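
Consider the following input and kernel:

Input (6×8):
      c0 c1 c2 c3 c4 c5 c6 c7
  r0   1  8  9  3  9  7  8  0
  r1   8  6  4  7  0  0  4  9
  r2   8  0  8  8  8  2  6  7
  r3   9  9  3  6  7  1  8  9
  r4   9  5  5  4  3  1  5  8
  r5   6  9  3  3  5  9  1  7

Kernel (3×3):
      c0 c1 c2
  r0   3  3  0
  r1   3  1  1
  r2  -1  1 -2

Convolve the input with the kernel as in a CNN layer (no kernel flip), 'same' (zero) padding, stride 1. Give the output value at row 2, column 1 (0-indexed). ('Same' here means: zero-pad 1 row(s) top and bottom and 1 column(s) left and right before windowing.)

68

The receptive field on the zero-padded input at this output position is [8 6 4 / 8 0 8 / 9 9 3]. Elementwise product with the kernel and sum: 8·3 + 6·3 + 8·3 + 0·1 + 8·1 + 9·-1 + 9·1 + 3·-2.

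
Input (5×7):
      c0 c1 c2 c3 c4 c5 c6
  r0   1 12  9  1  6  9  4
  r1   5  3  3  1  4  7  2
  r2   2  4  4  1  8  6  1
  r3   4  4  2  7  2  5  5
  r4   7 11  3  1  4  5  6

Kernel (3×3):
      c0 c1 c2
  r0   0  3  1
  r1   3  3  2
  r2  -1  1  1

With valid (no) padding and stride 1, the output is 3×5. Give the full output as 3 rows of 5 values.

81 49 34 69 67
40 41 45 58 75
51 38 44 75 57

Output[0,0]: The receptive field on the input at this output position is [1 12 9 / 5 3 3 / 2 4 4]. Elementwise product with the kernel and sum: 12·3 + 9·1 + 5·3 + 3·3 + 3·2 + 2·-1 + 4·1 + 4·1.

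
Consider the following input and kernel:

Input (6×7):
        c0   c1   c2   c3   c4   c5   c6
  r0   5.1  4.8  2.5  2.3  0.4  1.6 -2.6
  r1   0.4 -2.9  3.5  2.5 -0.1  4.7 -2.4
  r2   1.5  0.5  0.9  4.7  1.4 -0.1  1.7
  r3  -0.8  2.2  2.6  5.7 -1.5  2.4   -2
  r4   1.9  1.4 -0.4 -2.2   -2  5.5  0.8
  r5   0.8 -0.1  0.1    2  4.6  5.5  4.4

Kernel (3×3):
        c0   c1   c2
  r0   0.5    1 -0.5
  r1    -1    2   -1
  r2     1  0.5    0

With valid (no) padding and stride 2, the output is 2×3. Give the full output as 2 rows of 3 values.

-1.85 8.2 16.35
6 13.25 8.8

Output[0,0]: The receptive field on the input at this output position is [5.1 4.8 2.5 / 0.4 -2.9 3.5 / 1.5 0.5 0.9]. Elementwise product with the kernel and sum: 5.1·0.5 + 4.8·1 + 2.5·-0.5 + 0.4·-1 + -2.9·2 + 3.5·-1 + 1.5·1 + 0.5·0.5.
Output[0,1]: The receptive field on the input at this output position is [2.5 2.3 0.4 / 3.5 2.5 -0.1 / 0.9 4.7 1.4]. Elementwise product with the kernel and sum: 2.5·0.5 + 2.3·1 + 0.4·-0.5 + 3.5·-1 + 2.5·2 + -0.1·-1 + 0.9·1 + 4.7·0.5.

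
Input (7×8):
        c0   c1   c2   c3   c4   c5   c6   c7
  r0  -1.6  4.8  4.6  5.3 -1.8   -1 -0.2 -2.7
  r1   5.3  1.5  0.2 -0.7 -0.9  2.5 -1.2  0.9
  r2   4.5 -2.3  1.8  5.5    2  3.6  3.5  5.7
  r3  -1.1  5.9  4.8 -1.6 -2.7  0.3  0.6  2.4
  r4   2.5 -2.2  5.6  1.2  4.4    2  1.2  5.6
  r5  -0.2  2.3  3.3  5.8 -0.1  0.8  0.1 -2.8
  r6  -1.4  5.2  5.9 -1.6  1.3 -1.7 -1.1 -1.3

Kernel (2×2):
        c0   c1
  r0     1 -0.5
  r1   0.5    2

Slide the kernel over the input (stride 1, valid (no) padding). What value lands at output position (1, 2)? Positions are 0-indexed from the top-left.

12.45

The receptive field on the input at this output position is [0.2 -0.7 / 1.8 5.5]. Elementwise product with the kernel and sum: 0.2·1 + -0.7·-0.5 + 1.8·0.5 + 5.5·2.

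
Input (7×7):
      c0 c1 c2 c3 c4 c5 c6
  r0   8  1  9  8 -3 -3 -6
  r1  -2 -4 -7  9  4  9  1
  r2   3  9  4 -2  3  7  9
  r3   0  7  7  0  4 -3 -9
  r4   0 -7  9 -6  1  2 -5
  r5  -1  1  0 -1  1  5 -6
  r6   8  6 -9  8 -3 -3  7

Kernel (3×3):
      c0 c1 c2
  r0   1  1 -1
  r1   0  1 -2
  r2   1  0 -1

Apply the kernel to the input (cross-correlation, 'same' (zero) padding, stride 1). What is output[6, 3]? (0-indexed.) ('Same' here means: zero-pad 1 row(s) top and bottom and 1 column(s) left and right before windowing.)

The receptive field on the zero-padded input at this output position is [0 -1 1 / -9 8 -3 / 0 0 0]. Elementwise product with the kernel and sum: 0·1 + -1·1 + 1·-1 + 8·1 + -3·-2 + 0·1 + 0·-1.

12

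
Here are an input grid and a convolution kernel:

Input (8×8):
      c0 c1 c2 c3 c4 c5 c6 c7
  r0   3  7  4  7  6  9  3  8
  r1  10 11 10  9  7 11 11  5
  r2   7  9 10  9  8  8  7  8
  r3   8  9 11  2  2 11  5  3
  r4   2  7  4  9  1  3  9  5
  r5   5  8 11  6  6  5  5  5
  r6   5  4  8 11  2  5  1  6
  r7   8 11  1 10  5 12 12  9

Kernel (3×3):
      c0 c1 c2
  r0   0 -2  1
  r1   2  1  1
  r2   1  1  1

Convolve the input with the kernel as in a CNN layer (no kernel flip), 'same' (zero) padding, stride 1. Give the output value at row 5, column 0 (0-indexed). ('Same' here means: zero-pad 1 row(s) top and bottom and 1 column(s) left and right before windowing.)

The receptive field on the zero-padded input at this output position is [0 2 7 / 0 5 8 / 0 5 4]. Elementwise product with the kernel and sum: 2·-2 + 7·1 + 0·2 + 5·1 + 8·1 + 0·1 + 5·1 + 4·1.

25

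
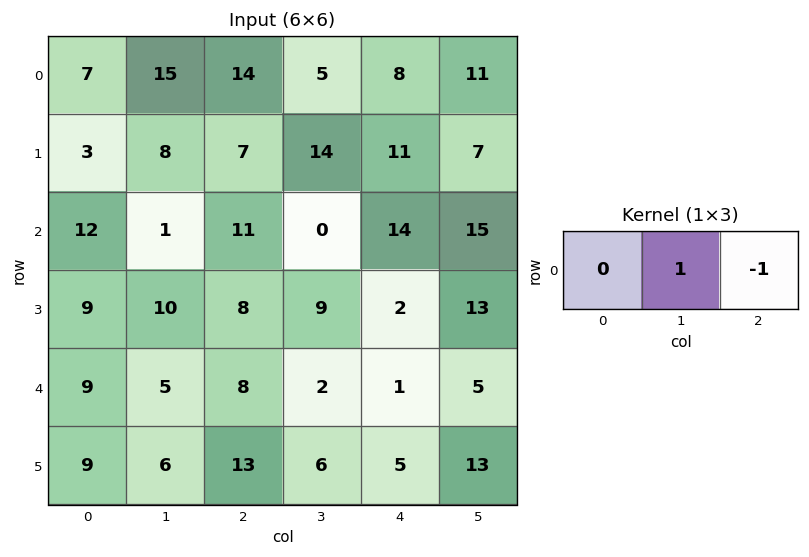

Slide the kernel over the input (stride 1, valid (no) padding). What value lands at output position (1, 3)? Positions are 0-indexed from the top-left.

The receptive field on the input at this output position is [14 11 7]. Elementwise product with the kernel and sum: 11·1 + 7·-1.

4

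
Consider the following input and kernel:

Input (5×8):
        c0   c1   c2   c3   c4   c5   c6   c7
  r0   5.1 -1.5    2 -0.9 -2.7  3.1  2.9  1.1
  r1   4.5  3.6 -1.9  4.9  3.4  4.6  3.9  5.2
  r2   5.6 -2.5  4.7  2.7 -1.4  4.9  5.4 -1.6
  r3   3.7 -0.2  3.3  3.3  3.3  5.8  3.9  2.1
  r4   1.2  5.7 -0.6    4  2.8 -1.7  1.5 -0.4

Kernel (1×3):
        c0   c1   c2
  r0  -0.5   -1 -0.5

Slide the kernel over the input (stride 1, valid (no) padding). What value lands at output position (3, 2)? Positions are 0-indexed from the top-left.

The receptive field on the input at this output position is [3.3 3.3 3.3]. Elementwise product with the kernel and sum: 3.3·-0.5 + 3.3·-1 + 3.3·-0.5.

-6.6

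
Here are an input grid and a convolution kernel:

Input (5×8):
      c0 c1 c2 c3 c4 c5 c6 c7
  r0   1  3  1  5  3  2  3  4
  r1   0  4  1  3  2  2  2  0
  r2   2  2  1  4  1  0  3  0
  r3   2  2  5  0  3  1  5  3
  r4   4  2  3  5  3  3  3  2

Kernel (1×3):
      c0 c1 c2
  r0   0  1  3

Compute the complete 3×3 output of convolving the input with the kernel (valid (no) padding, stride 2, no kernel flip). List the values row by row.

6 14 11
5 7 9
11 14 12

Output[0,0]: The receptive field on the input at this output position is [1 3 1]. Elementwise product with the kernel and sum: 3·1 + 1·3.
Output[0,1]: The receptive field on the input at this output position is [1 5 3]. Elementwise product with the kernel and sum: 5·1 + 3·3.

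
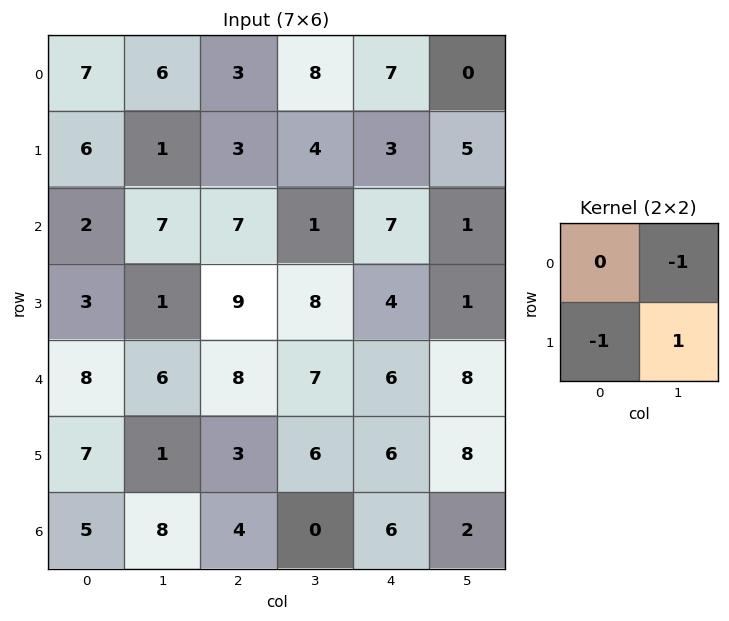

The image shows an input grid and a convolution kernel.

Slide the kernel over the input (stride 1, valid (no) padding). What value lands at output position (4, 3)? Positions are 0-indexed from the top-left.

-6

The receptive field on the input at this output position is [7 6 / 6 6]. Elementwise product with the kernel and sum: 6·-1 + 6·-1 + 6·1.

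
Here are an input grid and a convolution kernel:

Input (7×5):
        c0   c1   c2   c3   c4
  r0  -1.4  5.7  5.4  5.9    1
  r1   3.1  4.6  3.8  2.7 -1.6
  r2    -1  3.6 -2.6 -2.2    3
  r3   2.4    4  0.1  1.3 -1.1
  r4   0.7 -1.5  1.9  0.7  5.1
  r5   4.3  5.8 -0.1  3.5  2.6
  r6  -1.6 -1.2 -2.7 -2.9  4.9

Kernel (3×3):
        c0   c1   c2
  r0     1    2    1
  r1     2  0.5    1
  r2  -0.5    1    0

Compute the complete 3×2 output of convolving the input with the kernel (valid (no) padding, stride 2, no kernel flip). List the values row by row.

31.8 24.65
8.65 -4.5
10.6 11

Output[0,0]: The receptive field on the input at this output position is [-1.4 5.7 5.4 / 3.1 4.6 3.8 / -1 3.6 -2.6]. Elementwise product with the kernel and sum: -1.4·1 + 5.7·2 + 5.4·1 + 3.1·2 + 4.6·0.5 + 3.8·1 + -1·-0.5 + 3.6·1.
Output[0,1]: The receptive field on the input at this output position is [5.4 5.9 1 / 3.8 2.7 -1.6 / -2.6 -2.2 3]. Elementwise product with the kernel and sum: 5.4·1 + 5.9·2 + 1·1 + 3.8·2 + 2.7·0.5 + -1.6·1 + -2.6·-0.5 + -2.2·1.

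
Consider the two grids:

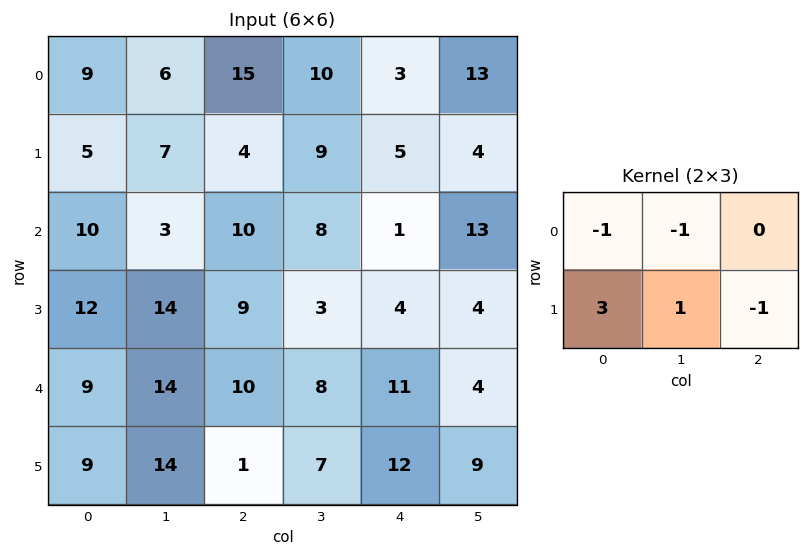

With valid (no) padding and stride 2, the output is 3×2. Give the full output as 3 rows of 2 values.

3 -9
28 8
17 -20

Output[0,0]: The receptive field on the input at this output position is [9 6 15 / 5 7 4]. Elementwise product with the kernel and sum: 9·-1 + 6·-1 + 5·3 + 7·1 + 4·-1.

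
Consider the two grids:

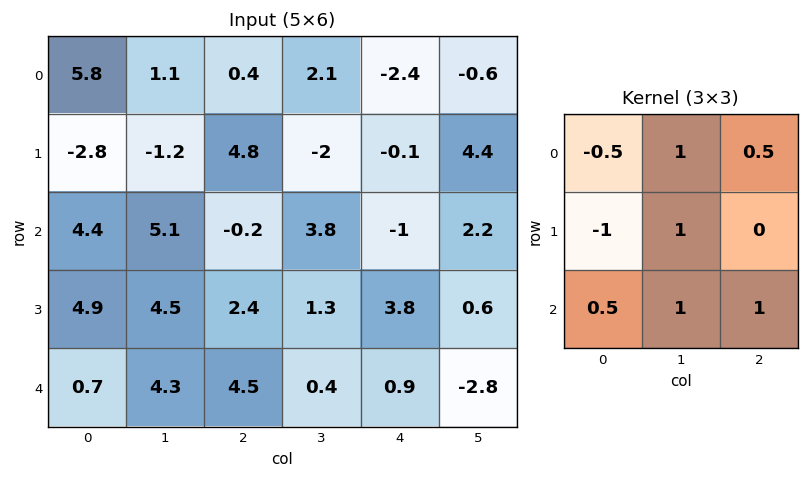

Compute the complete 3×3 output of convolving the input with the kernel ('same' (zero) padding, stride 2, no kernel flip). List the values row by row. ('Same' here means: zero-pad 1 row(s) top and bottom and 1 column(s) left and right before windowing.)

1.8 1.5 -1.2
10.4 5.05 3.35
7.85 1 3.95

Output[0,0]: The receptive field on the zero-padded input at this output position is [0 0 0 / 0 5.8 1.1 / 0 -2.8 -1.2]. Elementwise product with the kernel and sum: 0·-0.5 + 0·1 + 0·0.5 + 0·-1 + 5.8·1 + 0·0.5 + -2.8·1 + -1.2·1.
Output[0,1]: The receptive field on the zero-padded input at this output position is [0 0 0 / 1.1 0.4 2.1 / -1.2 4.8 -2]. Elementwise product with the kernel and sum: 0·-0.5 + 0·1 + 0·0.5 + 1.1·-1 + 0.4·1 + -1.2·0.5 + 4.8·1 + -2·1.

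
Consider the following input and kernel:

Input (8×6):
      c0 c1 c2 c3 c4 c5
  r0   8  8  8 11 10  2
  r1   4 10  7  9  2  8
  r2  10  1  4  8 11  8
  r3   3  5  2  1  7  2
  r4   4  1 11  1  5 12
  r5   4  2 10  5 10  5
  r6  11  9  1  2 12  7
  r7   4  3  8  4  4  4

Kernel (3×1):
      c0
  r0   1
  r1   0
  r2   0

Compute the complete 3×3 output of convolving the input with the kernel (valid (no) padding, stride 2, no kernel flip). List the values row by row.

8 8 10
10 4 11
4 11 5

Output[0,0]: The receptive field on the input at this output position is [8 / 4 / 10]. Elementwise product with the kernel and sum: 8·1.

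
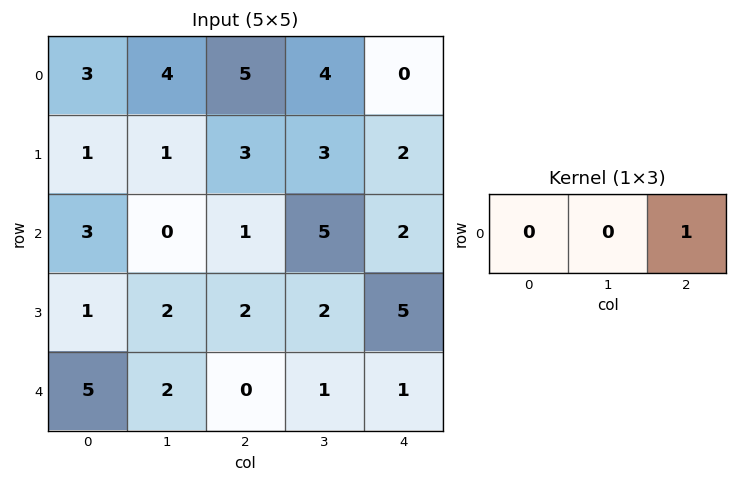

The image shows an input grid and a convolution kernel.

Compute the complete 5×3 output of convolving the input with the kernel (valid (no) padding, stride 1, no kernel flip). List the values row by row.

5 4 0
3 3 2
1 5 2
2 2 5
0 1 1

Output[0,0]: The receptive field on the input at this output position is [3 4 5]. Elementwise product with the kernel and sum: 5·1.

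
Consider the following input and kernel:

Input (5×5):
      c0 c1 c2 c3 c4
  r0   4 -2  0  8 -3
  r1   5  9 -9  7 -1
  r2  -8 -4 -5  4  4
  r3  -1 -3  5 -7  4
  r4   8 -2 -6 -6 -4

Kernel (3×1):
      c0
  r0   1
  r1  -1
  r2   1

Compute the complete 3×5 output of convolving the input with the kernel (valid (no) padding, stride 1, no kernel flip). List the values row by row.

Output[0,0]: The receptive field on the input at this output position is [4 / 5 / -8]. Elementwise product with the kernel and sum: 4·1 + 5·-1 + -8·1.
Output[0,1]: The receptive field on the input at this output position is [-2 / 9 / -4]. Elementwise product with the kernel and sum: -2·1 + 9·-1 + -4·1.

-9 -15 4 5 2
12 10 1 -4 -1
1 -3 -16 5 -4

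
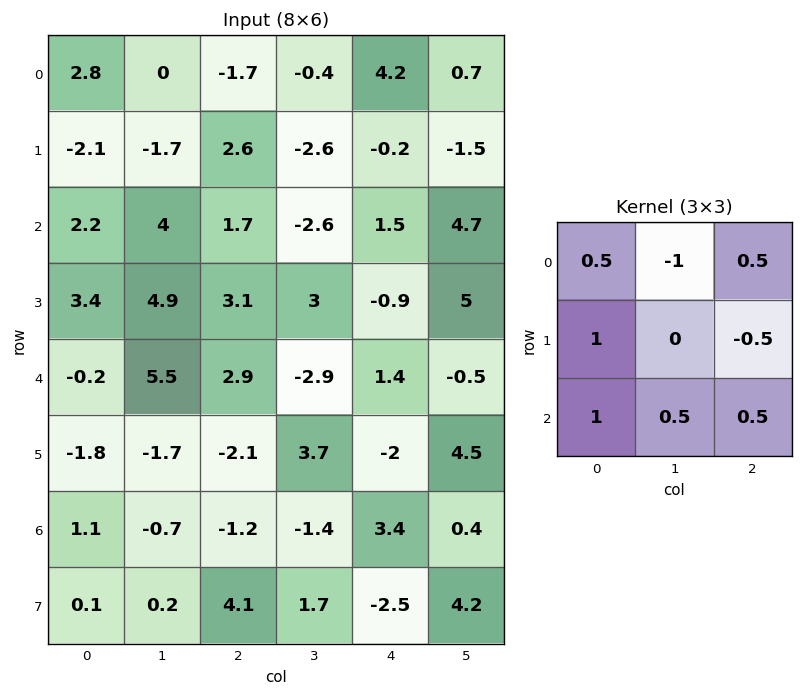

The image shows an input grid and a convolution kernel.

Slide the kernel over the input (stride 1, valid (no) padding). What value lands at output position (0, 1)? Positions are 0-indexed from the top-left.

4.65

The receptive field on the input at this output position is [0 -1.7 -0.4 / -1.7 2.6 -2.6 / 4 1.7 -2.6]. Elementwise product with the kernel and sum: 0·0.5 + -1.7·-1 + -0.4·0.5 + -1.7·1 + -2.6·-0.5 + 4·1 + 1.7·0.5 + -2.6·0.5.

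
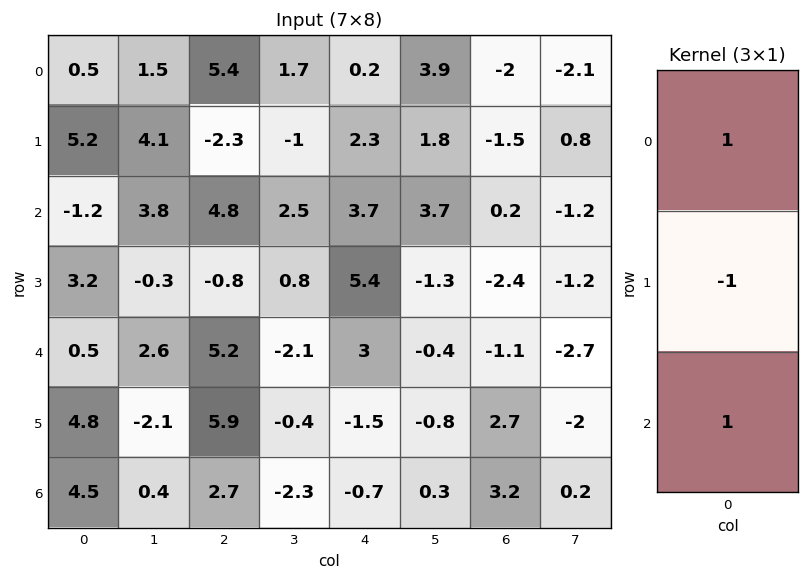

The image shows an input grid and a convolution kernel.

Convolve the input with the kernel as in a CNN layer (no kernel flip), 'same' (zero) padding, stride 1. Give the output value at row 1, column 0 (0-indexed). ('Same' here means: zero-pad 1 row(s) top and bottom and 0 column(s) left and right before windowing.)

The receptive field on the zero-padded input at this output position is [0.5 / 5.2 / -1.2]. Elementwise product with the kernel and sum: 0.5·1 + 5.2·-1 + -1.2·1.

-5.9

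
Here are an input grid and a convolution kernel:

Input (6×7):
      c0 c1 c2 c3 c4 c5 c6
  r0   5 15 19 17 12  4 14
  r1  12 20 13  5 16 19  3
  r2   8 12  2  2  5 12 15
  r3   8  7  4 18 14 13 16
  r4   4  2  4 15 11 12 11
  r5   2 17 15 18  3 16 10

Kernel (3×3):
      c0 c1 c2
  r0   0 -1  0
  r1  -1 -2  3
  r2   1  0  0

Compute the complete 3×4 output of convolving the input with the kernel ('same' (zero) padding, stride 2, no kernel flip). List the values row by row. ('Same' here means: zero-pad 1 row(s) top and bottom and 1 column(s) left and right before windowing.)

35 18 -24 -13
8 -16 26 -32
-10 48 3 -34

Output[0,0]: The receptive field on the zero-padded input at this output position is [0 0 0 / 0 5 15 / 0 12 20]. Elementwise product with the kernel and sum: 0·-1 + 0·-1 + 5·-2 + 15·3 + 0·1.
Output[0,1]: The receptive field on the zero-padded input at this output position is [0 0 0 / 15 19 17 / 20 13 5]. Elementwise product with the kernel and sum: 0·-1 + 15·-1 + 19·-2 + 17·3 + 20·1.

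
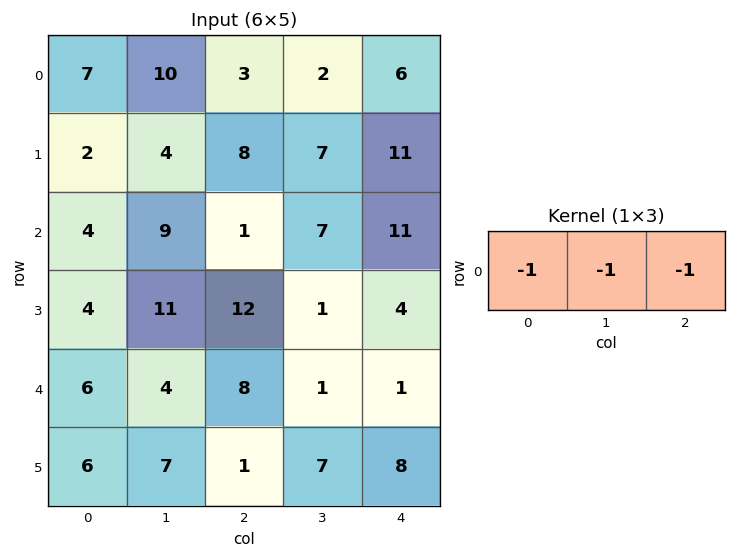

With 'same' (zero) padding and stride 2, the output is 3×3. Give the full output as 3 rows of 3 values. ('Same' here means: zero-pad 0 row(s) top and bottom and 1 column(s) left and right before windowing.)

-17 -15 -8
-13 -17 -18
-10 -13 -2

Output[0,0]: The receptive field on the zero-padded input at this output position is [0 7 10]. Elementwise product with the kernel and sum: 0·-1 + 7·-1 + 10·-1.
Output[0,1]: The receptive field on the zero-padded input at this output position is [10 3 2]. Elementwise product with the kernel and sum: 10·-1 + 3·-1 + 2·-1.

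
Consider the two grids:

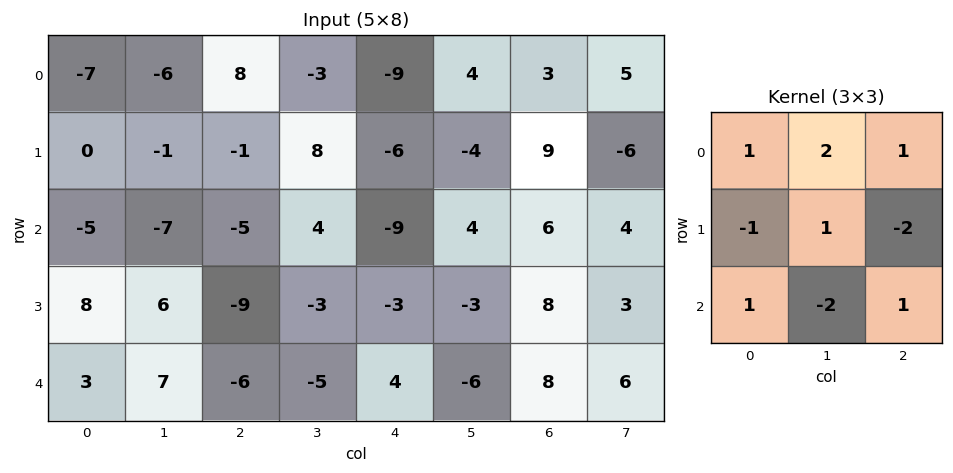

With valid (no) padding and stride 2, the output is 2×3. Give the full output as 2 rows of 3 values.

-6 -8 -25
-25 14 13

Output[0,0]: The receptive field on the input at this output position is [-7 -6 8 / 0 -1 -1 / -5 -7 -5]. Elementwise product with the kernel and sum: -7·1 + -6·2 + 8·1 + 0·-1 + -1·1 + -1·-2 + -5·1 + -7·-2 + -5·1.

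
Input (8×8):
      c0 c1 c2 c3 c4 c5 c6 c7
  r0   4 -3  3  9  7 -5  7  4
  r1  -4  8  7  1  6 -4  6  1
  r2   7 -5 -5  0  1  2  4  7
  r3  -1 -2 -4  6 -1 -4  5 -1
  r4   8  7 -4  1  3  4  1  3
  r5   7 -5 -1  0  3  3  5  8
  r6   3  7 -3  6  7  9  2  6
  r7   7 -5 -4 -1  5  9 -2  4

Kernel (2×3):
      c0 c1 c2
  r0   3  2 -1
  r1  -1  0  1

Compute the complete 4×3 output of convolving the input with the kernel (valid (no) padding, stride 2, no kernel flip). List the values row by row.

Output[0,0]: The receptive field on the input at this output position is [4 -3 3 / -4 8 7]. Elementwise product with the kernel and sum: 4·3 + -3·2 + 3·-1 + -4·-1 + 7·1.
Output[0,1]: The receptive field on the input at this output position is [3 9 7 / 7 1 6]. Elementwise product with the kernel and sum: 3·3 + 9·2 + 7·-1 + 7·-1 + 6·1.

14 19 4
13 -13 9
34 -9 18
15 5 30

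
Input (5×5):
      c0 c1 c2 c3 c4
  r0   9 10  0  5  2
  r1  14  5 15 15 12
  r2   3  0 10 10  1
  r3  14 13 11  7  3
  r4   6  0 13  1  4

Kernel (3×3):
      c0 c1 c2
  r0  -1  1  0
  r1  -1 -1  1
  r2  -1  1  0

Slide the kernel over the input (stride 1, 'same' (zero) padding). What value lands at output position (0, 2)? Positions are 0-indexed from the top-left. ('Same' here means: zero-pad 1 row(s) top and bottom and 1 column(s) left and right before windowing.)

The receptive field on the zero-padded input at this output position is [0 0 0 / 10 0 5 / 5 15 15]. Elementwise product with the kernel and sum: 0·-1 + 0·1 + 10·-1 + 0·-1 + 5·1 + 5·-1 + 15·1.

5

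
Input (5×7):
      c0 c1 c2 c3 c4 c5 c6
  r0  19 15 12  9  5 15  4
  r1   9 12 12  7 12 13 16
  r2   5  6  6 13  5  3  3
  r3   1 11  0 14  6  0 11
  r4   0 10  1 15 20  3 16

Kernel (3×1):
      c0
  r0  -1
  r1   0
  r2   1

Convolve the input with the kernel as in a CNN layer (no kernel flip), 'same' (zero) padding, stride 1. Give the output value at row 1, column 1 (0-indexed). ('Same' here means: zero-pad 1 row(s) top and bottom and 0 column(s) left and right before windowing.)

-9

The receptive field on the zero-padded input at this output position is [15 / 12 / 6]. Elementwise product with the kernel and sum: 15·-1 + 6·1.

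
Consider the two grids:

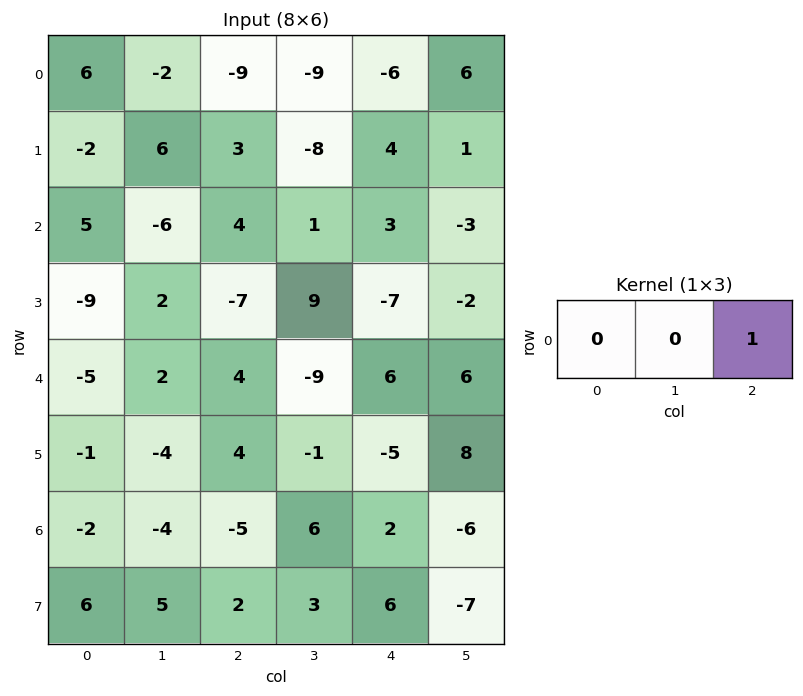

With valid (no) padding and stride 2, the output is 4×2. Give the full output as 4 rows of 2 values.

Output[0,0]: The receptive field on the input at this output position is [6 -2 -9]. Elementwise product with the kernel and sum: -9·1.

-9 -6
4 3
4 6
-5 2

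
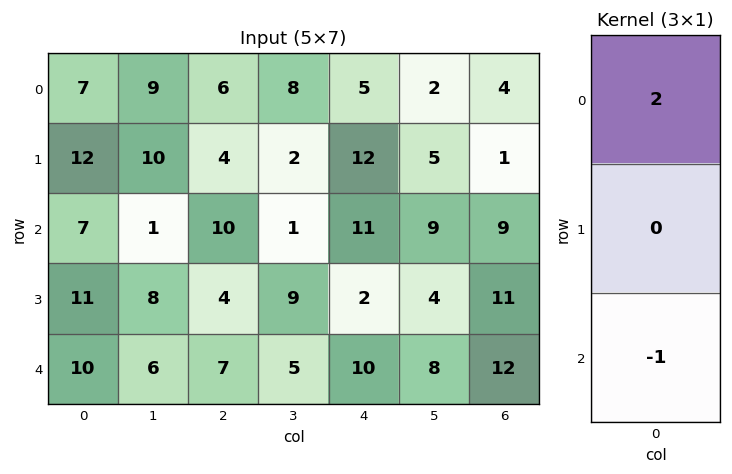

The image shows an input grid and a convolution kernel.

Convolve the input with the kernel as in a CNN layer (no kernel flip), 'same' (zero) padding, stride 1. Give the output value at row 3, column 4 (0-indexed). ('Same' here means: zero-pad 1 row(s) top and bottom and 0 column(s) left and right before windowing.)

12

The receptive field on the zero-padded input at this output position is [11 / 2 / 10]. Elementwise product with the kernel and sum: 11·2 + 10·-1.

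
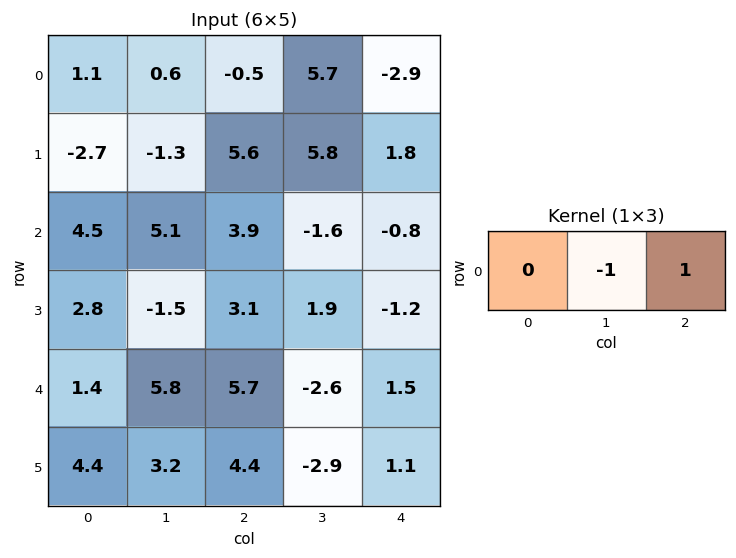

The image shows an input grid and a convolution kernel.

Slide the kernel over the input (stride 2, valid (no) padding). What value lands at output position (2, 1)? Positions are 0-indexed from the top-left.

4.1

The receptive field on the input at this output position is [5.7 -2.6 1.5]. Elementwise product with the kernel and sum: -2.6·-1 + 1.5·1.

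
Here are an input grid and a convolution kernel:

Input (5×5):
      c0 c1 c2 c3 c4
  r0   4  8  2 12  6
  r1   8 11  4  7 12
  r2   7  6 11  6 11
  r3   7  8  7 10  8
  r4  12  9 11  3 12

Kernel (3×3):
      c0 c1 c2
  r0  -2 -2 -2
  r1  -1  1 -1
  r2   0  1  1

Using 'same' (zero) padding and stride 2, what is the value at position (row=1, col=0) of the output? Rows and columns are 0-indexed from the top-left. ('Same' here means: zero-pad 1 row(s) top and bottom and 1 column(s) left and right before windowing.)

-22

The receptive field on the zero-padded input at this output position is [0 8 11 / 0 7 6 / 0 7 8]. Elementwise product with the kernel and sum: 0·-2 + 8·-2 + 11·-2 + 0·-1 + 7·1 + 6·-1 + 7·1 + 8·1.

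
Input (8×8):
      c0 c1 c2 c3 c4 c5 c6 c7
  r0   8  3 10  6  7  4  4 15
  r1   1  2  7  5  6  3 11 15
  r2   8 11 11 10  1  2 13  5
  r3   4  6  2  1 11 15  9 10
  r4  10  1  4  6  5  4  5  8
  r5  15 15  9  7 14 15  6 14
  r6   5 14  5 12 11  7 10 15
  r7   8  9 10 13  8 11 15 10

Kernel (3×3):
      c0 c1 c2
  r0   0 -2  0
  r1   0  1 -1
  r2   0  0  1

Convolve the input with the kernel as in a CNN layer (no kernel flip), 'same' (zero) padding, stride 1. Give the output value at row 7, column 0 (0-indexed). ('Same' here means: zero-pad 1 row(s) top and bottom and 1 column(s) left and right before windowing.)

The receptive field on the zero-padded input at this output position is [0 5 14 / 0 8 9 / 0 0 0]. Elementwise product with the kernel and sum: 5·-2 + 8·1 + 9·-1 + 0·1.

-11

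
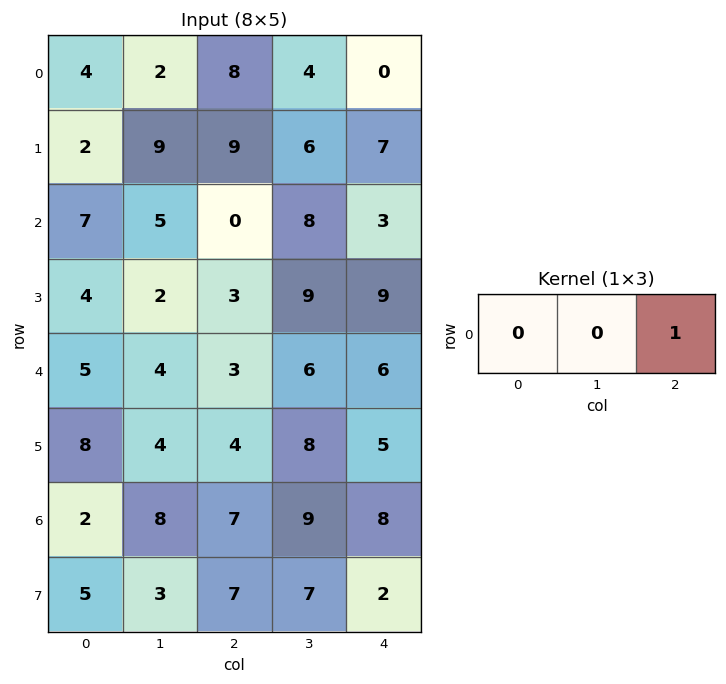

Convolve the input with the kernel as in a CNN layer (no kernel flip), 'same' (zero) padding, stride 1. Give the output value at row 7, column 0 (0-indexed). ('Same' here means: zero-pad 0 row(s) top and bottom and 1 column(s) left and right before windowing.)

The receptive field on the zero-padded input at this output position is [0 5 3]. Elementwise product with the kernel and sum: 3·1.

3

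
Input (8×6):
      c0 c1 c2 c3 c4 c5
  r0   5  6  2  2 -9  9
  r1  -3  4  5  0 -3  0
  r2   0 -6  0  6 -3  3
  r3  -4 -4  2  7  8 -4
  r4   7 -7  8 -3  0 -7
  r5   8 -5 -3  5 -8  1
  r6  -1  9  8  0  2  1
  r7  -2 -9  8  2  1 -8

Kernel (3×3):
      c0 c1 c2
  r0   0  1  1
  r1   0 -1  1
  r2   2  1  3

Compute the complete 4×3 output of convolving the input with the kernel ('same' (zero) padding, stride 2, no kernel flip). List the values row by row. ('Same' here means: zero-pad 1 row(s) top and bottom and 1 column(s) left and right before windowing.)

10 13 15
-21 26 13
-29 0 2
-16 -10 -27

Output[0,0]: The receptive field on the zero-padded input at this output position is [0 0 0 / 0 5 6 / 0 -3 4]. Elementwise product with the kernel and sum: 0·1 + 0·1 + 5·-1 + 6·1 + 0·2 + -3·1 + 4·3.
Output[0,1]: The receptive field on the zero-padded input at this output position is [0 0 0 / 6 2 2 / 4 5 0]. Elementwise product with the kernel and sum: 0·1 + 0·1 + 2·-1 + 2·1 + 4·2 + 5·1 + 0·3.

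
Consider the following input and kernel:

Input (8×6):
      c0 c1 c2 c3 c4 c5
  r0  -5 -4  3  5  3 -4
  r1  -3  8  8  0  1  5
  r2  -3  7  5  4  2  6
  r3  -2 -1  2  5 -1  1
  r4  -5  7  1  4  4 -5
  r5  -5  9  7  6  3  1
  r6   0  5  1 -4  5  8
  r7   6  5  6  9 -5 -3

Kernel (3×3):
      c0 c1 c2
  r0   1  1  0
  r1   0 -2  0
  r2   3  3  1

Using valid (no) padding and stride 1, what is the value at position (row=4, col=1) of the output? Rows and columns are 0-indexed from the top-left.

The receptive field on the input at this output position is [7 1 4 / 9 7 6 / 5 1 -4]. Elementwise product with the kernel and sum: 7·1 + 1·1 + 7·-2 + 5·3 + 1·3 + -4·1.

8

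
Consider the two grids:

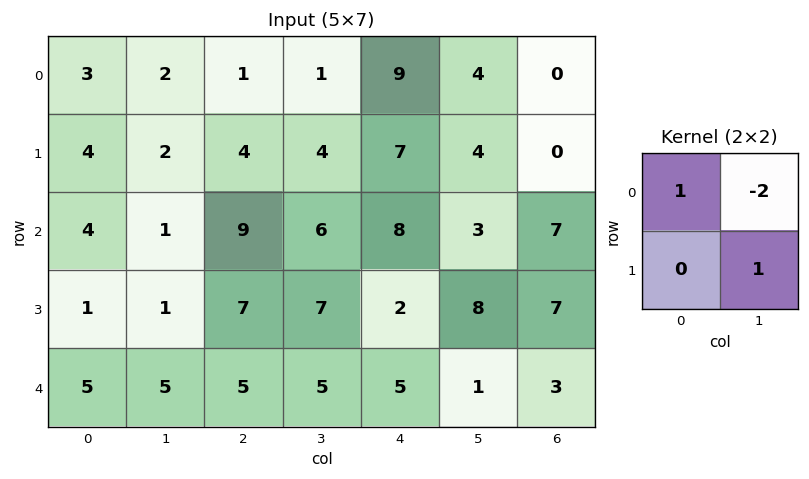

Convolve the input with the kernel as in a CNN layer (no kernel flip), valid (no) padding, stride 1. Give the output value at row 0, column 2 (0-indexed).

The receptive field on the input at this output position is [1 1 / 4 4]. Elementwise product with the kernel and sum: 1·1 + 1·-2 + 4·1.

3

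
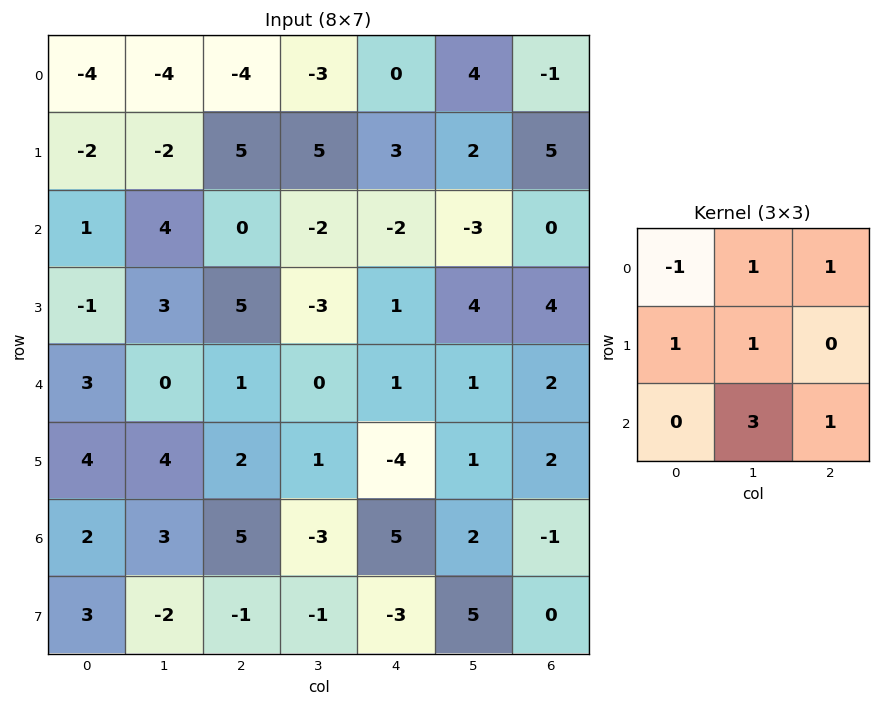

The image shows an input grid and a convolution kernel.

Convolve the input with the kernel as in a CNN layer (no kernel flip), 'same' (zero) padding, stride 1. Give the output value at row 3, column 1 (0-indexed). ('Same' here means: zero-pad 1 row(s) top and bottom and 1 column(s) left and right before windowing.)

6

The receptive field on the zero-padded input at this output position is [1 4 0 / -1 3 5 / 3 0 1]. Elementwise product with the kernel and sum: 1·-1 + 4·1 + 0·1 + -1·1 + 3·1 + 0·3 + 1·1.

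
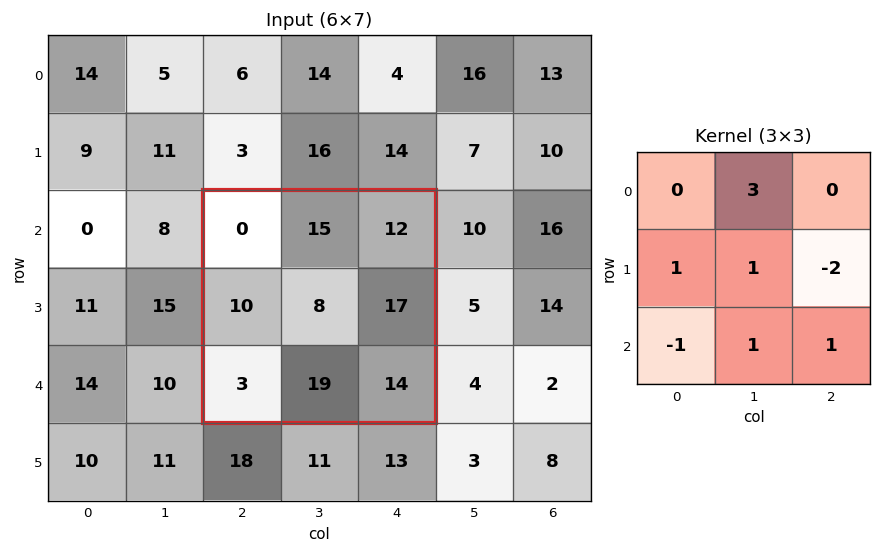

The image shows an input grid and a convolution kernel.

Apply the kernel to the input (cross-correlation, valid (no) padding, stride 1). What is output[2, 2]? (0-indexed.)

59

The receptive field on the input at this output position is [0 15 12 / 10 8 17 / 3 19 14]. Elementwise product with the kernel and sum: 15·3 + 10·1 + 8·1 + 17·-2 + 3·-1 + 19·1 + 14·1.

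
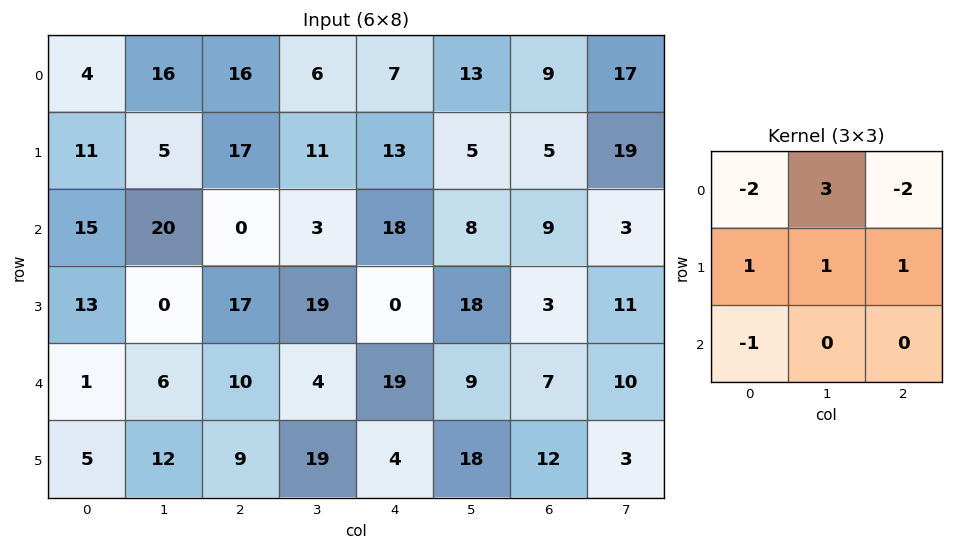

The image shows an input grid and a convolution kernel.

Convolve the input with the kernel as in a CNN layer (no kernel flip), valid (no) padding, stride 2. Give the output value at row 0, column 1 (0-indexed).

13

The receptive field on the input at this output position is [16 6 7 / 17 11 13 / 0 3 18]. Elementwise product with the kernel and sum: 16·-2 + 6·3 + 7·-2 + 17·1 + 11·1 + 13·1 + 0·-1.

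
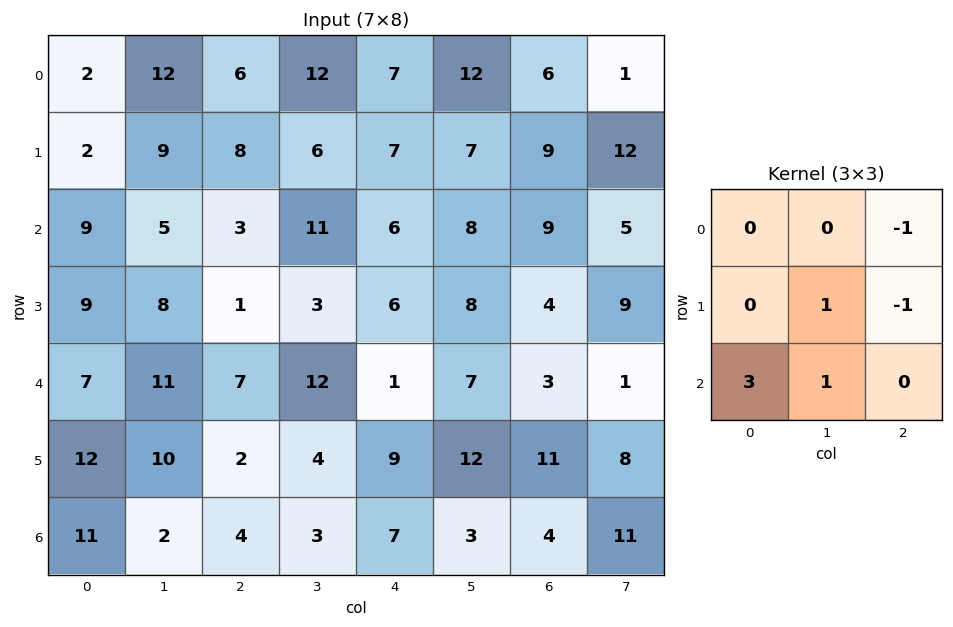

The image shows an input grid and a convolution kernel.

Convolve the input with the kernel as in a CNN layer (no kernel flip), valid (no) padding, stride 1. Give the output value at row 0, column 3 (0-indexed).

27

The receptive field on the input at this output position is [12 7 12 / 6 7 7 / 11 6 8]. Elementwise product with the kernel and sum: 12·-1 + 7·1 + 7·-1 + 11·3 + 6·1.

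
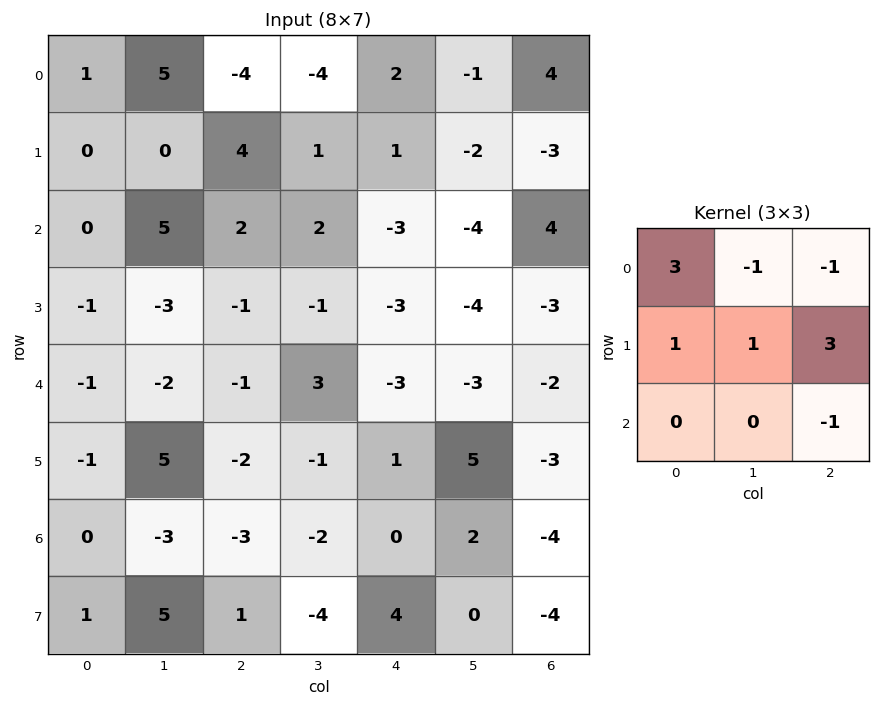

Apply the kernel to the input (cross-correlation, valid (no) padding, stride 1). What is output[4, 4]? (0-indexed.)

-3

The receptive field on the input at this output position is [-3 -3 -2 / 1 5 -3 / 0 2 -4]. Elementwise product with the kernel and sum: -3·3 + -3·-1 + -2·-1 + 1·1 + 5·1 + -3·3 + -4·-1.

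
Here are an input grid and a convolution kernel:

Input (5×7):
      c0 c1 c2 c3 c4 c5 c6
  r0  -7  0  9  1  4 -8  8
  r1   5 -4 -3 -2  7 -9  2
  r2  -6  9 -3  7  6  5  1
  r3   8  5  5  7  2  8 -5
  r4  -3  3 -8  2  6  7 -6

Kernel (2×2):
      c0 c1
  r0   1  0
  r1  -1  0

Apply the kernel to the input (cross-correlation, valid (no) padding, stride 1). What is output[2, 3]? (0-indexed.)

The receptive field on the input at this output position is [7 6 / 7 2]. Elementwise product with the kernel and sum: 7·1 + 7·-1.

0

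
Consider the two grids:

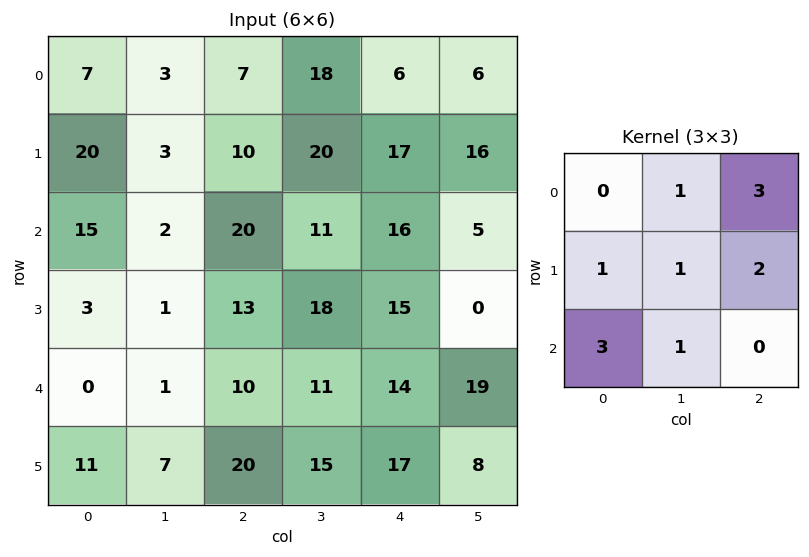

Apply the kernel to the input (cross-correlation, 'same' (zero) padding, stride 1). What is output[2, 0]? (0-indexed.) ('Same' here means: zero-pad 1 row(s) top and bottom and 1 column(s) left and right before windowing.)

51

The receptive field on the zero-padded input at this output position is [0 20 3 / 0 15 2 / 0 3 1]. Elementwise product with the kernel and sum: 20·1 + 3·3 + 0·1 + 15·1 + 2·2 + 0·3 + 3·1.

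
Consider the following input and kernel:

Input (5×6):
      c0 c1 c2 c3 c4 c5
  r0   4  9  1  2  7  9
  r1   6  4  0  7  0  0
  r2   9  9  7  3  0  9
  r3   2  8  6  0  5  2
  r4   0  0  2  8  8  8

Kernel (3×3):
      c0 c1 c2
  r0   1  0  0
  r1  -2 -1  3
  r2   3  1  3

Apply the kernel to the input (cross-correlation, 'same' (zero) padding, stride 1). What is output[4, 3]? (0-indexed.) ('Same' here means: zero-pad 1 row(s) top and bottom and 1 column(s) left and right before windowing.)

18

The receptive field on the zero-padded input at this output position is [6 0 5 / 2 8 8 / 0 0 0]. Elementwise product with the kernel and sum: 6·1 + 2·-2 + 8·-1 + 8·3 + 0·3 + 0·1 + 0·3.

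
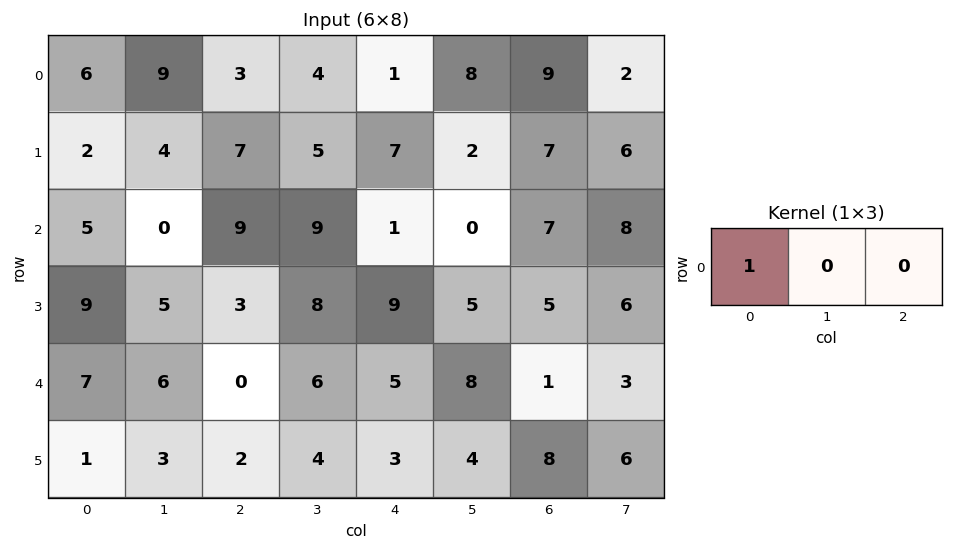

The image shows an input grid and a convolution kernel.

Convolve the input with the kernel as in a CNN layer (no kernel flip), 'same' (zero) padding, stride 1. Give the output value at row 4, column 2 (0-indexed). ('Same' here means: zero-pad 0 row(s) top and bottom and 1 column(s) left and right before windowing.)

6

The receptive field on the zero-padded input at this output position is [6 0 6]. Elementwise product with the kernel and sum: 6·1.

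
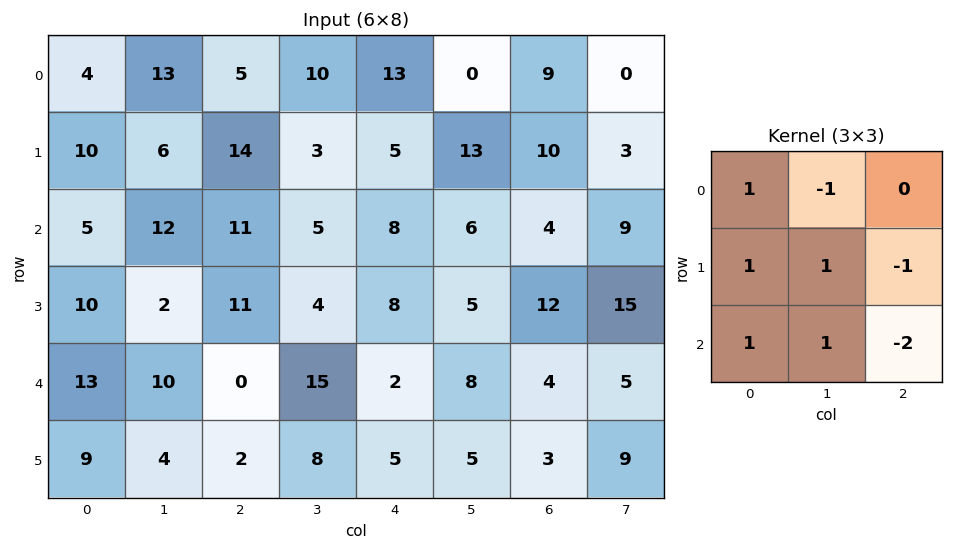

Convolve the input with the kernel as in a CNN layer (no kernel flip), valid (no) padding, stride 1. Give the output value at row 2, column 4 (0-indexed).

The receptive field on the input at this output position is [8 6 4 / 8 5 12 / 2 8 4]. Elementwise product with the kernel and sum: 8·1 + 6·-1 + 8·1 + 5·1 + 12·-1 + 2·1 + 8·1 + 4·-2.

5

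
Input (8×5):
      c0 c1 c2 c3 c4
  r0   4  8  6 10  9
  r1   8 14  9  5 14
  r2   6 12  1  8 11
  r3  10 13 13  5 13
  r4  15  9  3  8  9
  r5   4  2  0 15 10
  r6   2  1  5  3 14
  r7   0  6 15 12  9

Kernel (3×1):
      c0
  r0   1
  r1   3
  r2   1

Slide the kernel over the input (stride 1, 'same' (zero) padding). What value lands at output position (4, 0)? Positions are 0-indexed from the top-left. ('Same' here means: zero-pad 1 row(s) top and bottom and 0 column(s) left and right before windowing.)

The receptive field on the zero-padded input at this output position is [10 / 15 / 4]. Elementwise product with the kernel and sum: 10·1 + 15·3 + 4·1.

59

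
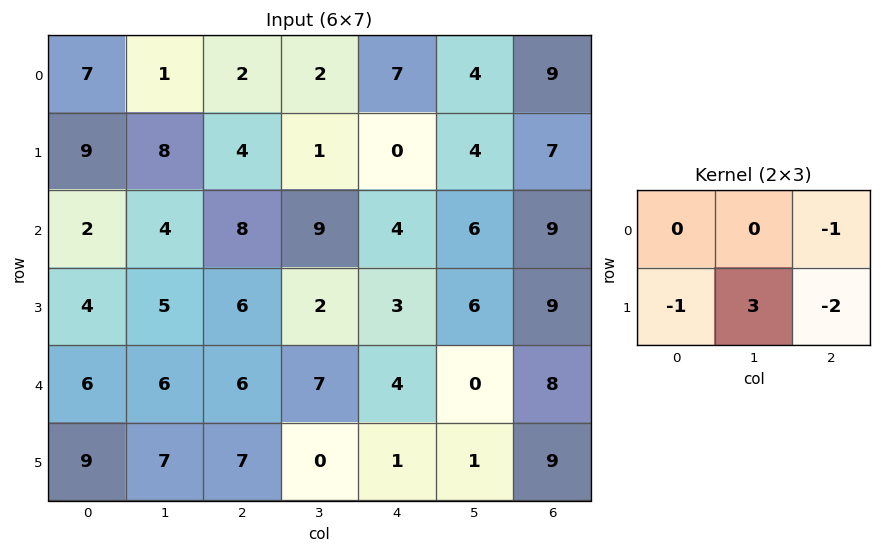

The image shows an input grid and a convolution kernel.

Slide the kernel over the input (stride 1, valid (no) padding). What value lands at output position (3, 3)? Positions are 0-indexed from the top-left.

-1

The receptive field on the input at this output position is [2 3 6 / 7 4 0]. Elementwise product with the kernel and sum: 6·-1 + 7·-1 + 4·3 + 0·-2.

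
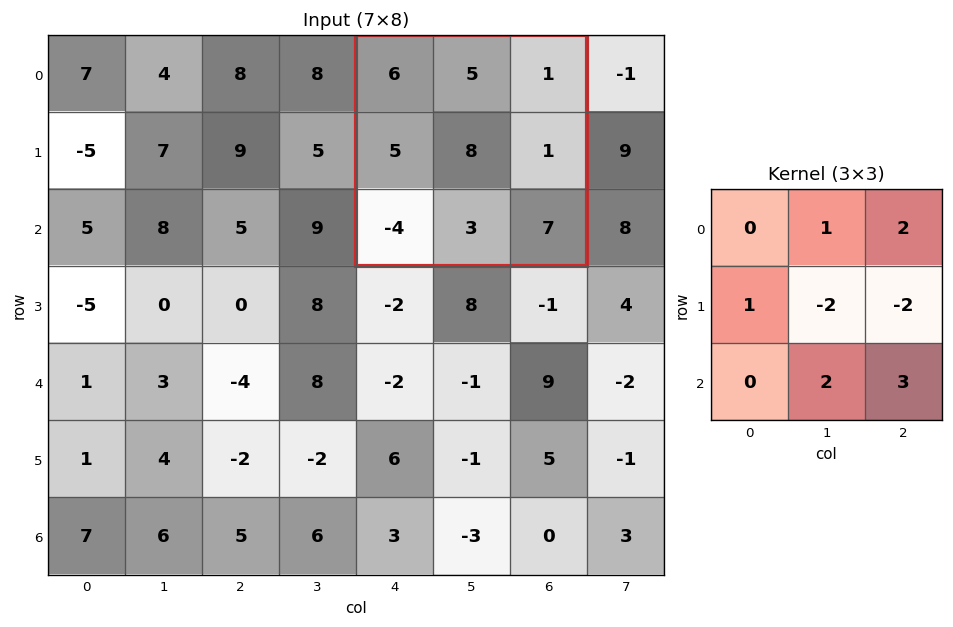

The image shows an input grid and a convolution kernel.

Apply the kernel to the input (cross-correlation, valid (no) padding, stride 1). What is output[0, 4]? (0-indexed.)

21

The receptive field on the input at this output position is [6 5 1 / 5 8 1 / -4 3 7]. Elementwise product with the kernel and sum: 5·1 + 1·2 + 5·1 + 8·-2 + 1·-2 + 3·2 + 7·3.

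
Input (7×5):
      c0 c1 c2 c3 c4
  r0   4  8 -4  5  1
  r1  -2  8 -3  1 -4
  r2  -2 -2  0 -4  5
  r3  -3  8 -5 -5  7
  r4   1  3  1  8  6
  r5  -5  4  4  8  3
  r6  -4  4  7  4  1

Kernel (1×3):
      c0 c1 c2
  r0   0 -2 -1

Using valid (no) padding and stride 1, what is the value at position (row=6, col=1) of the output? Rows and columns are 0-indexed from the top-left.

The receptive field on the input at this output position is [4 7 4]. Elementwise product with the kernel and sum: 7·-2 + 4·-1.

-18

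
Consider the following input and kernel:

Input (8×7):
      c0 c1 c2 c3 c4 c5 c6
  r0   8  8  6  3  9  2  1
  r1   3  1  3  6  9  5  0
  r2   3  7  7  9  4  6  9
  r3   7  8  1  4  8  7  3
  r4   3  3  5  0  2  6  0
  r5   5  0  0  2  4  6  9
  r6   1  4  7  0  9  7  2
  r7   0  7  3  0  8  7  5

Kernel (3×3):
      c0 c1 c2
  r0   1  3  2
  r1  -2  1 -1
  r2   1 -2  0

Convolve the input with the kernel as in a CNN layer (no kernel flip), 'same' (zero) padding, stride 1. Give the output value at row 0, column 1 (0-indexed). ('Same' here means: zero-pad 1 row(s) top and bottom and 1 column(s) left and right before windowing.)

The receptive field on the zero-padded input at this output position is [0 0 0 / 8 8 6 / 3 1 3]. Elementwise product with the kernel and sum: 0·1 + 0·3 + 0·2 + 8·-2 + 8·1 + 6·-1 + 3·1 + 1·-2.

-13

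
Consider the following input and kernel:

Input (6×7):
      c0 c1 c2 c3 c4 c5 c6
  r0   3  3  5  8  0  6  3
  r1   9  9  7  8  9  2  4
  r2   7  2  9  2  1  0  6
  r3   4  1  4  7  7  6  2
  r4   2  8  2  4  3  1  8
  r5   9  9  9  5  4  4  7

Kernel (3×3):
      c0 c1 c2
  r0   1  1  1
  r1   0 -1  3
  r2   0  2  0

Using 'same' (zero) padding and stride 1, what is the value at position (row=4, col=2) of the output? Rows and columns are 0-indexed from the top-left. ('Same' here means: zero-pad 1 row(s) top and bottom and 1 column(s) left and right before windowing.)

The receptive field on the zero-padded input at this output position is [1 4 7 / 8 2 4 / 9 9 5]. Elementwise product with the kernel and sum: 1·1 + 4·1 + 7·1 + 2·-1 + 4·3 + 9·2.

40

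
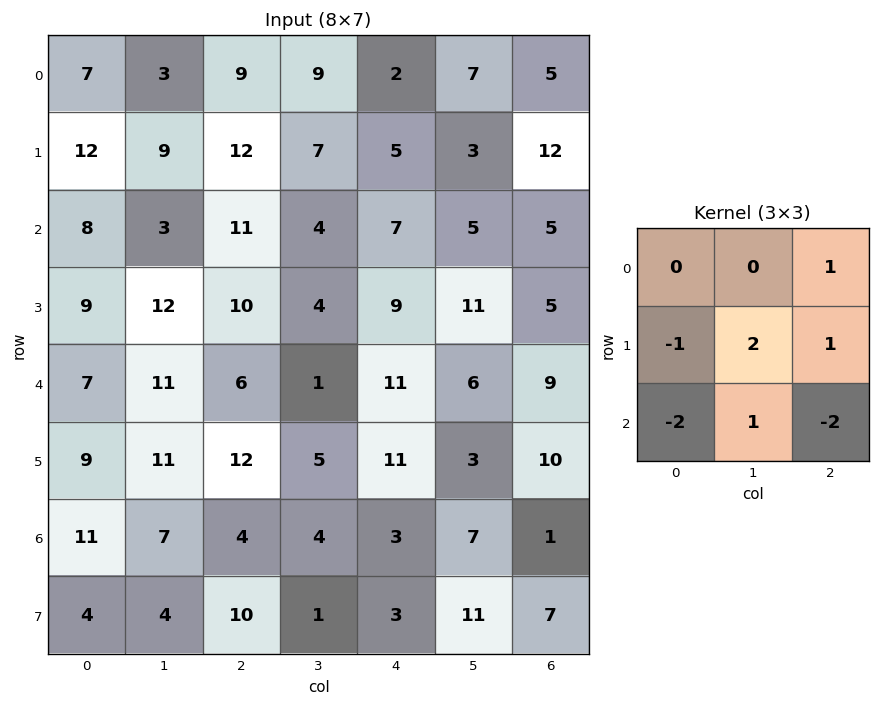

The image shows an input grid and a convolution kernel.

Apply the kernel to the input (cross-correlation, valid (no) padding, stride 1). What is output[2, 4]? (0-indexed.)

The receptive field on the input at this output position is [7 5 5 / 9 11 5 / 11 6 9]. Elementwise product with the kernel and sum: 5·1 + 9·-1 + 11·2 + 5·1 + 11·-2 + 6·1 + 9·-2.

-11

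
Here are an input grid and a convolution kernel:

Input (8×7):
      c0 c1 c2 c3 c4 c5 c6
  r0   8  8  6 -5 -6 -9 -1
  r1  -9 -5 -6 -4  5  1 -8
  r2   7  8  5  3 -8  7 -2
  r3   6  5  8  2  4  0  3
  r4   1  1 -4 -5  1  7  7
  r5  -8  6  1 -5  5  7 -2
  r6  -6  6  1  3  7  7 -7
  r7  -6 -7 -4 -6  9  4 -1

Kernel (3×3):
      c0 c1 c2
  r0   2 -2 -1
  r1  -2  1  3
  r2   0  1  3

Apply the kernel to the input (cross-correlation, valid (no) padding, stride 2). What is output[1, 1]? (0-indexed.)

The receptive field on the input at this output position is [5 3 -8 / 8 2 4 / -4 -5 1]. Elementwise product with the kernel and sum: 5·2 + 3·-2 + -8·-1 + 8·-2 + 2·1 + 4·3 + -5·1 + 1·3.

8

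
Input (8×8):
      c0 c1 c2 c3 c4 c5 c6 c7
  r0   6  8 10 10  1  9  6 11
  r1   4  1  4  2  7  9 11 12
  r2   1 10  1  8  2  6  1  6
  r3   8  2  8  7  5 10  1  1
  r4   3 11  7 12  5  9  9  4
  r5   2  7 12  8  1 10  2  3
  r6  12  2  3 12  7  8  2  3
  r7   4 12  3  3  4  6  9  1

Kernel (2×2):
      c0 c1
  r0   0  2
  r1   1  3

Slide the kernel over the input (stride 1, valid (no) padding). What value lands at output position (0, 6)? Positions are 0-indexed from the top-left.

The receptive field on the input at this output position is [6 11 / 11 12]. Elementwise product with the kernel and sum: 11·2 + 11·1 + 12·3.

69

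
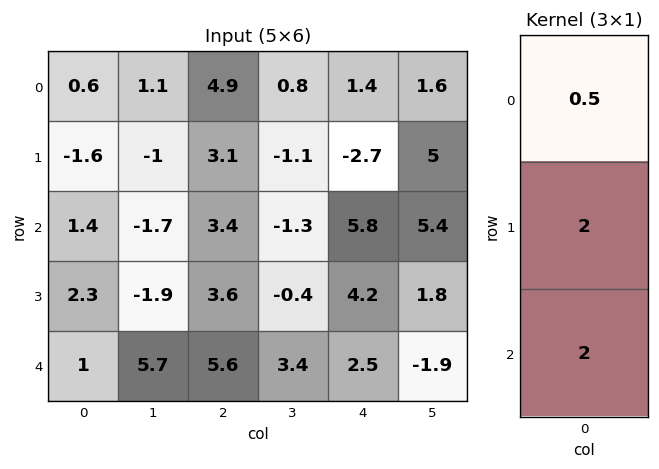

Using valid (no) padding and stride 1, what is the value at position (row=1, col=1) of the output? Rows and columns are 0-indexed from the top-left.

-7.7

The receptive field on the input at this output position is [-1 / -1.7 / -1.9]. Elementwise product with the kernel and sum: -1·0.5 + -1.7·2 + -1.9·2.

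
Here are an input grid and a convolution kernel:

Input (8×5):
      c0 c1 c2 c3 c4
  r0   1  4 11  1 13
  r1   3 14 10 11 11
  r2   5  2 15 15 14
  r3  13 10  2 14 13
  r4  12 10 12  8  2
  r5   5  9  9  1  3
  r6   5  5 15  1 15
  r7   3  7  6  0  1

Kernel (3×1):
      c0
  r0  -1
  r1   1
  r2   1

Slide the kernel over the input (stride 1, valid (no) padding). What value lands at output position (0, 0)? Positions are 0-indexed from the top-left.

7

The receptive field on the input at this output position is [1 / 3 / 5]. Elementwise product with the kernel and sum: 1·-1 + 3·1 + 5·1.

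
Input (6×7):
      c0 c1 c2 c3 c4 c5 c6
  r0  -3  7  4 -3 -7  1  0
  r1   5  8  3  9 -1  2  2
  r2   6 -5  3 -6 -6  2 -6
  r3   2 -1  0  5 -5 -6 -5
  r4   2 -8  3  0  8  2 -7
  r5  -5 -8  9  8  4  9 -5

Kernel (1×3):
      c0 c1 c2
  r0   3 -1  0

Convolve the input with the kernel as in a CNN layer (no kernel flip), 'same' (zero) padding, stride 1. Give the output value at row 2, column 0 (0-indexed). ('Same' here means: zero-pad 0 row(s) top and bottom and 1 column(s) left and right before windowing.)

The receptive field on the zero-padded input at this output position is [0 6 -5]. Elementwise product with the kernel and sum: 0·3 + 6·-1.

-6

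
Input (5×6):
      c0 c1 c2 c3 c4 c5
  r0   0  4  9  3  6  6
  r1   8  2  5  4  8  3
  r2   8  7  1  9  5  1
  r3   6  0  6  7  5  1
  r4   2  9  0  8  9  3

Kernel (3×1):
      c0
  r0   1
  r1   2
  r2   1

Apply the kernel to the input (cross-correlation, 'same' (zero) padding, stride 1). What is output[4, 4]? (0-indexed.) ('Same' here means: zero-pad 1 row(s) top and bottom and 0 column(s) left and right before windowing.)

The receptive field on the zero-padded input at this output position is [5 / 9 / 0]. Elementwise product with the kernel and sum: 5·1 + 9·2 + 0·1.

23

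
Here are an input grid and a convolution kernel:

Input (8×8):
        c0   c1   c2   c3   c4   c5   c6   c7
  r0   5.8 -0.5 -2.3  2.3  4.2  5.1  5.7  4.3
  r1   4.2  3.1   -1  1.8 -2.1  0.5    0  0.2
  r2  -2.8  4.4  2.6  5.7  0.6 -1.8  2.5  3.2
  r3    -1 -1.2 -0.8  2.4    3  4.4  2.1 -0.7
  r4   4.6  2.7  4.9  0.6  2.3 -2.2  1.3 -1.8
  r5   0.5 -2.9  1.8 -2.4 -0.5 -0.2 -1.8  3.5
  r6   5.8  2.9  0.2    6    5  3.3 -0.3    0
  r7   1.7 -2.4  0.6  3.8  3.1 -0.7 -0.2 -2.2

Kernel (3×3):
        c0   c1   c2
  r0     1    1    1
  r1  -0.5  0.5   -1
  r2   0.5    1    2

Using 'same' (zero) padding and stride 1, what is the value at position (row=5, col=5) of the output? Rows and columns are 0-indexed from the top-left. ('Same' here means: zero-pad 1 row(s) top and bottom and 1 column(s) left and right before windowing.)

8.55

The receptive field on the zero-padded input at this output position is [2.3 -2.2 1.3 / -0.5 -0.2 -1.8 / 5 3.3 -0.3]. Elementwise product with the kernel and sum: 2.3·1 + -2.2·1 + 1.3·1 + -0.5·-0.5 + -0.2·0.5 + -1.8·-1 + 5·0.5 + 3.3·1 + -0.3·2.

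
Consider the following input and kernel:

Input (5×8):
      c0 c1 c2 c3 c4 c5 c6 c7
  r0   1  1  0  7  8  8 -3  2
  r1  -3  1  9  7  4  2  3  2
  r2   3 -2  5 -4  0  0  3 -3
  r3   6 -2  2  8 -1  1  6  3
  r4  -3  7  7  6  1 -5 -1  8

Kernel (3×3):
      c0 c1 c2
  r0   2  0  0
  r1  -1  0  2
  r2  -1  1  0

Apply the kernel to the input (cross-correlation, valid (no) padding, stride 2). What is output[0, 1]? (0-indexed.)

-10

The receptive field on the input at this output position is [0 7 8 / 9 7 4 / 5 -4 0]. Elementwise product with the kernel and sum: 0·2 + 9·-1 + 4·2 + 5·-1 + -4·1.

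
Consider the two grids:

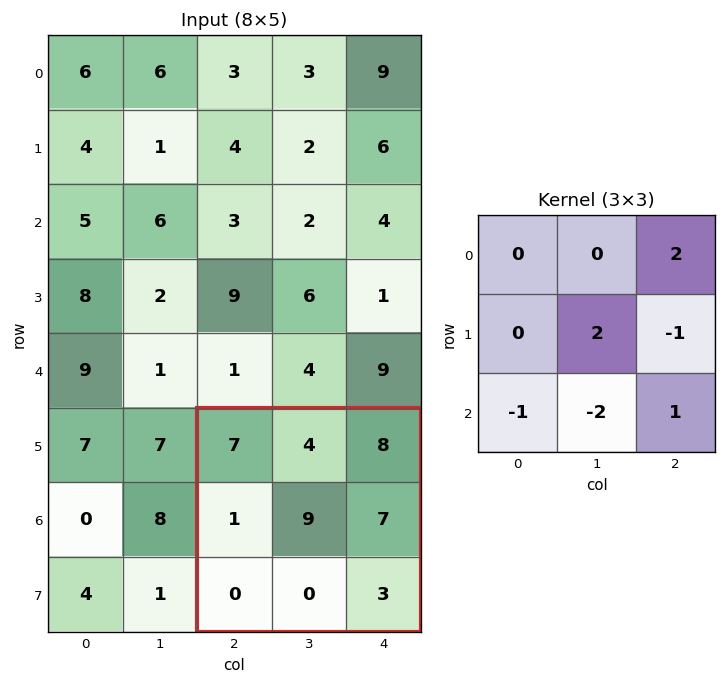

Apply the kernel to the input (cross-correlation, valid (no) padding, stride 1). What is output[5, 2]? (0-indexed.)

30

The receptive field on the input at this output position is [7 4 8 / 1 9 7 / 0 0 3]. Elementwise product with the kernel and sum: 8·2 + 9·2 + 7·-1 + 0·-1 + 0·-2 + 3·1.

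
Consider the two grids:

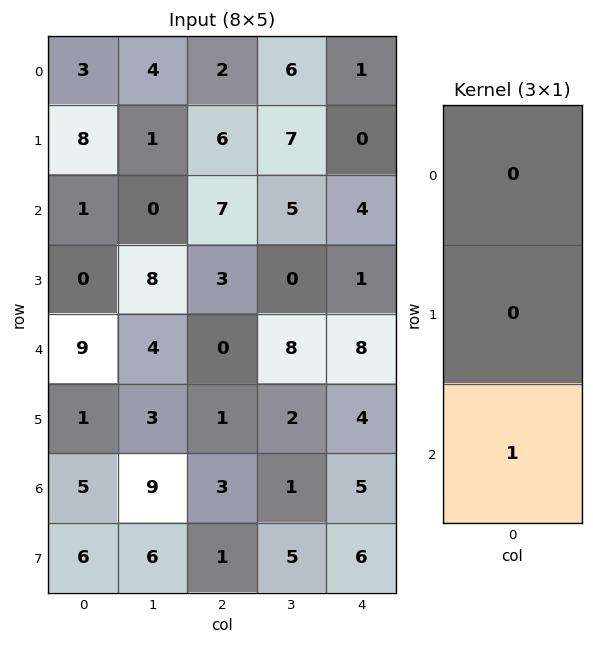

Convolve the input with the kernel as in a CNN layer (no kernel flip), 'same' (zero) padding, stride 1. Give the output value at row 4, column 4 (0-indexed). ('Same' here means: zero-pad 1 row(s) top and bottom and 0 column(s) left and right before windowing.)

The receptive field on the zero-padded input at this output position is [1 / 8 / 4]. Elementwise product with the kernel and sum: 4·1.

4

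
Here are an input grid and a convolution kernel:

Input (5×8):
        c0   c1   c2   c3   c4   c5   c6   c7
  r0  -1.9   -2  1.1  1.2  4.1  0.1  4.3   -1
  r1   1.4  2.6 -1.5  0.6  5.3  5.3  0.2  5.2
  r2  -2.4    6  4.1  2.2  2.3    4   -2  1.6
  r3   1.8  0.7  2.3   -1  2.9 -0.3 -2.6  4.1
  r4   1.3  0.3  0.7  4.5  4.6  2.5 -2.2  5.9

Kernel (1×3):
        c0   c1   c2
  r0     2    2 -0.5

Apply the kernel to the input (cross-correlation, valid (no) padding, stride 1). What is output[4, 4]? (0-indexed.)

The receptive field on the input at this output position is [4.6 2.5 -2.2]. Elementwise product with the kernel and sum: 4.6·2 + 2.5·2 + -2.2·-0.5.

15.3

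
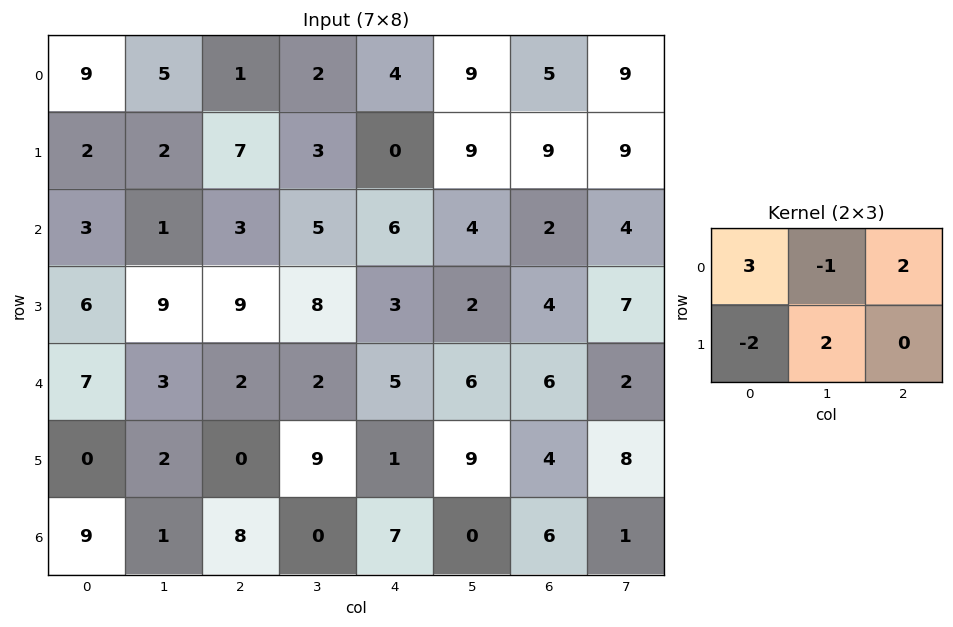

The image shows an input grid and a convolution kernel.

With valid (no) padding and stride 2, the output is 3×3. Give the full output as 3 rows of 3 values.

24 1 31
20 14 16
26 32 37

Output[0,0]: The receptive field on the input at this output position is [9 5 1 / 2 2 7]. Elementwise product with the kernel and sum: 9·3 + 5·-1 + 1·2 + 2·-2 + 2·2.
Output[0,1]: The receptive field on the input at this output position is [1 2 4 / 7 3 0]. Elementwise product with the kernel and sum: 1·3 + 2·-1 + 4·2 + 7·-2 + 3·2.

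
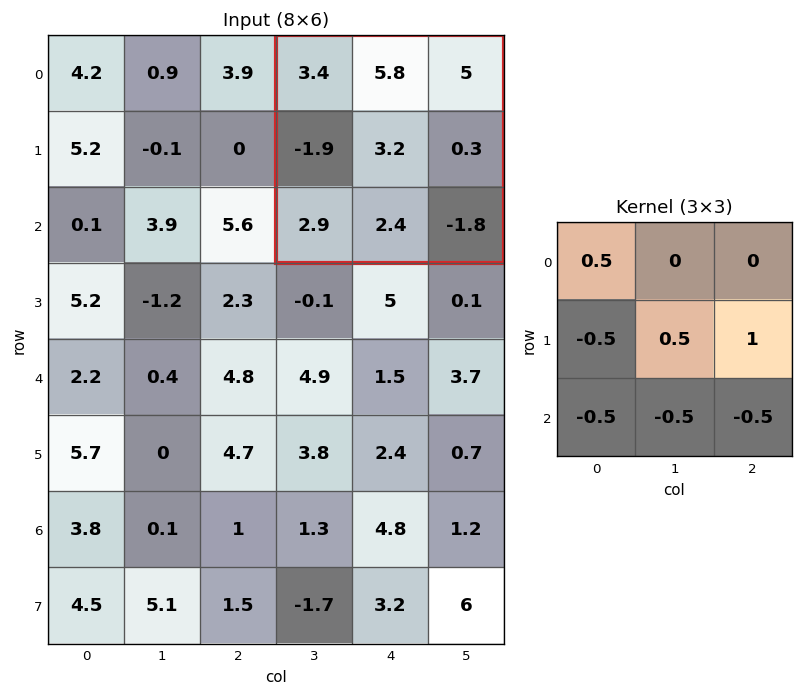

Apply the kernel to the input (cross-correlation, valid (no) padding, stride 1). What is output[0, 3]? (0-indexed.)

2.8

The receptive field on the input at this output position is [3.4 5.8 5 / -1.9 3.2 0.3 / 2.9 2.4 -1.8]. Elementwise product with the kernel and sum: 3.4·0.5 + -1.9·-0.5 + 3.2·0.5 + 0.3·1 + 2.9·-0.5 + 2.4·-0.5 + -1.8·-0.5.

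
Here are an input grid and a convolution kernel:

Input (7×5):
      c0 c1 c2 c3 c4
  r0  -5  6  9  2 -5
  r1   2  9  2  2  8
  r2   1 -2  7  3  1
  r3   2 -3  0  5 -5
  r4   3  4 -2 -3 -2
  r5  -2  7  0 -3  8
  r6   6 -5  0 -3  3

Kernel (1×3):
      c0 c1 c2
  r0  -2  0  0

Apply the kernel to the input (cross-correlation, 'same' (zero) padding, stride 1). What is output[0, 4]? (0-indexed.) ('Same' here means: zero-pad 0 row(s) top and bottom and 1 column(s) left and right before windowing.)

-4

The receptive field on the zero-padded input at this output position is [2 -5 0]. Elementwise product with the kernel and sum: 2·-2.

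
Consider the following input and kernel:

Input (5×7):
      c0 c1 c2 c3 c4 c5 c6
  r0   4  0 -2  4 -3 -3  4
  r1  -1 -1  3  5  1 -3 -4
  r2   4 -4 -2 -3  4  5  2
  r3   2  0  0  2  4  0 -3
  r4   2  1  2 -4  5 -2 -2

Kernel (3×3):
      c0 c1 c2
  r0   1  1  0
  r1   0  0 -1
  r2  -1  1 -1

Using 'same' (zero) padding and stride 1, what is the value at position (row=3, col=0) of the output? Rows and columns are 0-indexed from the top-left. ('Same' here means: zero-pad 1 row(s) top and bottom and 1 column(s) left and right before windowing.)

The receptive field on the zero-padded input at this output position is [0 4 -4 / 0 2 0 / 0 2 1]. Elementwise product with the kernel and sum: 0·1 + 4·1 + 0·-1 + 0·-1 + 2·1 + 1·-1.

5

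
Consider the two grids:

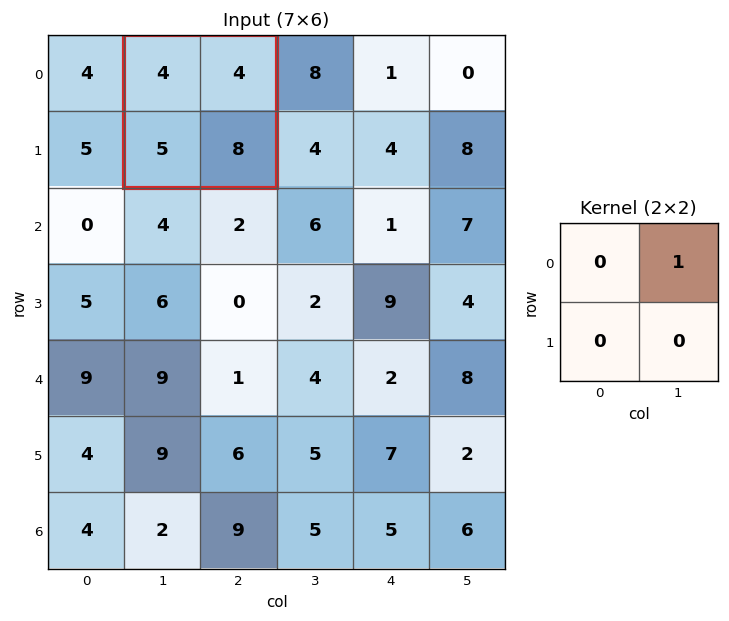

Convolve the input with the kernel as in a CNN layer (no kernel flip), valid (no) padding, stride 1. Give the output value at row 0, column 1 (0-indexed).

The receptive field on the input at this output position is [4 4 / 5 8]. Elementwise product with the kernel and sum: 4·1.

4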